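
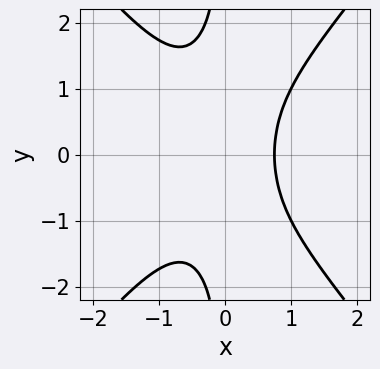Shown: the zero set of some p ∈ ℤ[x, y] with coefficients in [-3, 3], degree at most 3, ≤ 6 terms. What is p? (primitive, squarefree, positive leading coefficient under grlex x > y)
(a) Degree: a generic line meets the curve in up to 3 points, so deg p = 3.
(b) Symmetries: it's symmetric under y → −y, forcing even powers of y.
(c) Reading off the gridlines: no y-intercept at any integer in the box.
(d) Matching integer coefficients to the picture gives p.

3*x^3 - 2*x*y^2 + x - 2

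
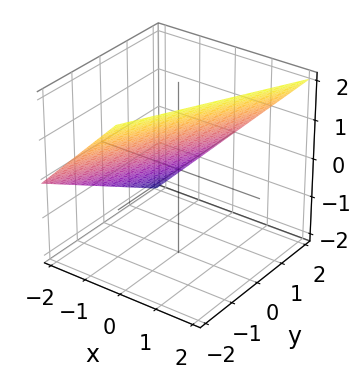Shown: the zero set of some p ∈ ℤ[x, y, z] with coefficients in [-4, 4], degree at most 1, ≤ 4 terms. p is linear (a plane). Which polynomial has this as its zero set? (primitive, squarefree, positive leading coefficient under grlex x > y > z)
First, deg p = 1. Every cross-section is a straight line — this is a plane.
Next, checking where it meets the axes: it meets the y-axis at y = 2 (among the integer gridlines); it meets the x-axis at x = -1 (among the integer gridlines); one z-axis crossing is at z = 1.
Finally, fitting integer coefficients to these (and the overall shape) gives p.

2*x - y - 2*z + 2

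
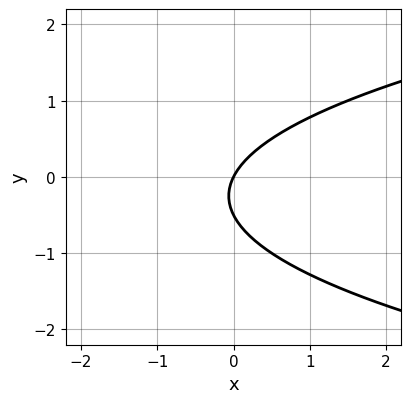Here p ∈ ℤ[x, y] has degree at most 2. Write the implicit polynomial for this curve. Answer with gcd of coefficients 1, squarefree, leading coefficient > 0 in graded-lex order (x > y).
First, degree: no degree-1 curve has this shape, so deg p = 2.
Next, observable constraints: it meets the x-axis at x = 0 (among the integer gridlines); one y-axis crossing is at y = 0.
Finally, matching integer coefficients to the picture gives p.

2*y^2 - 2*x + y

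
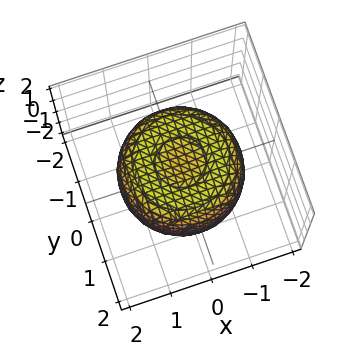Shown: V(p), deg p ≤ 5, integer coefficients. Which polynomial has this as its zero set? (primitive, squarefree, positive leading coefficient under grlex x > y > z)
2*x^4 + 4*x^2*y^2 + 2*y^4 - 3*x^2 - 3*y^2 + 3*z^2 - 2

1. Degree: a generic line meets the surface in up to 4 points, so deg p = 4.
2. Symmetries: every cross-section ⟂ z is a circle, so x, y appear only via x² + y².
3. Checking where it meets the axes: a circular section at z = 1 has radius between 0 and 1.
4. These observations pin down the coefficients.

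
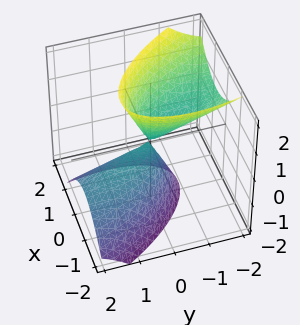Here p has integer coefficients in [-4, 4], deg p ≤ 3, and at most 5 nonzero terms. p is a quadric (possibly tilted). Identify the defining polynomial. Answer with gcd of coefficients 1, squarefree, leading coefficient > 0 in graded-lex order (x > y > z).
(a) The picture has 2 separate pieces.
(b) Degree: no degree-1 surface has this shape, so deg p = 2.
(c) Against the integer gridlines: it meets the y-axis at y = 0 (among the integer gridlines); it crosses the x-axis at the gridline x = 0; it crosses the z-axis at the gridline z = 0.
(d) Together with the visible shape, these determine p as stated.

3*x^2 + 2*x*y + y^2 + 2*y*z - z^2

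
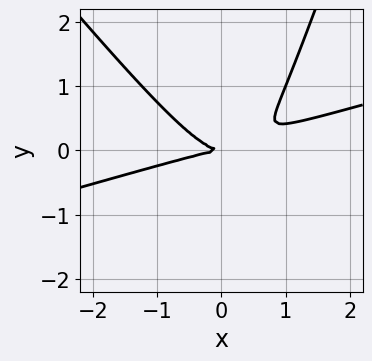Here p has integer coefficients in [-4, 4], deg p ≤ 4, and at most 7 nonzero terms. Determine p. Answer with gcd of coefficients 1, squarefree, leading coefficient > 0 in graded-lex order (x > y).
x^3 - 3*x^2*y - 2*x*y^2 + y^3 + 3*y^2

First, the degree is 3 — a generic line meets the curve in up to 3 points.
Then, from the visible intercepts: it crosses the x-axis at the gridline x = 0; it meets the y-axis at y = 0 (among the integer gridlines).
Finally, matching integer coefficients to the picture gives p.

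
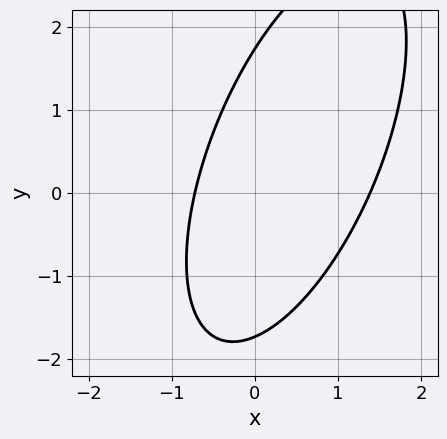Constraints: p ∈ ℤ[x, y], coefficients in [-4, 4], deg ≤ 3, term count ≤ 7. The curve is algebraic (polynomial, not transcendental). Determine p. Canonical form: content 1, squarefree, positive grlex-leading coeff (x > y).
1. The degree is 2 — no degree-1 curve has this shape.
2. The integer polynomial consistent with all of this is the stated p.

3*x^2 - 2*x*y + y^2 - 2*x - 3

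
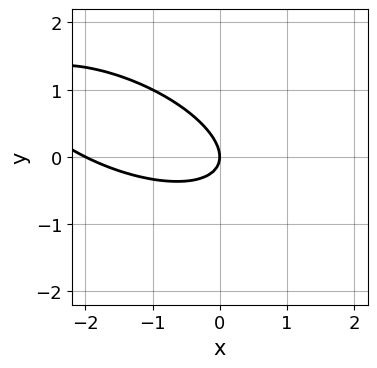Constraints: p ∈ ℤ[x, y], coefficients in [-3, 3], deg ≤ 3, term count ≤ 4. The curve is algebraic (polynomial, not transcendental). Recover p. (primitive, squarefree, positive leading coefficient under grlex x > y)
x^2 + 2*x*y + 3*y^2 + 2*x

(a) deg p = 2. A generic line meets the curve in up to 2 points.
(b) Checking where it meets the axes: it meets the y-axis at y = 0 (among the integer gridlines); the x-axis gridline crossings are at x ∈ {-2, 0}.
(c) The integer polynomial consistent with all of this is the stated p.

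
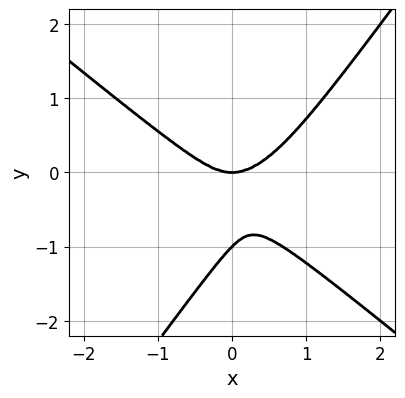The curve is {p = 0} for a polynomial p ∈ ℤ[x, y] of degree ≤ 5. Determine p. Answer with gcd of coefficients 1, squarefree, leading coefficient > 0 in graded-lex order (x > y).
x^4 + x*y^3 - y^4 - x^2*y - y^3

First, deg p = 4. No degree-3 curve has this shape.
Next, reading off the gridlines: it crosses the x-axis at the gridline x = 0; the y-axis gridline crossings are at y ∈ {-1, 0}.
Finally, fitting integer coefficients to these (and the overall shape) gives p.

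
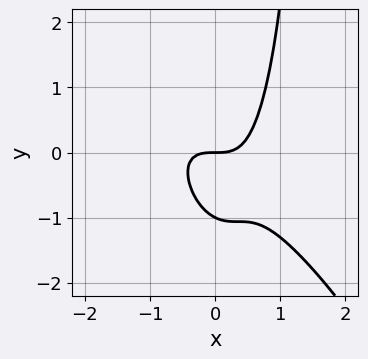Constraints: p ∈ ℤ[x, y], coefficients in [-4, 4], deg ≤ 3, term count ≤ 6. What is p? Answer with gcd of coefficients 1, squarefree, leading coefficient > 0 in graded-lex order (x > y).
First, the degree is 3 — a generic line meets the curve in up to 3 points.
Next, from the visible intercepts: it crosses the x-axis at the gridline x = 0; among the integer gridlines, it crosses the y-axis at y ∈ {-1, 0}.
Finally, solving for integer coefficients yields p as stated.

3*x^3 + 3*x^2*y + x*y^2 - 2*y^2 - 2*y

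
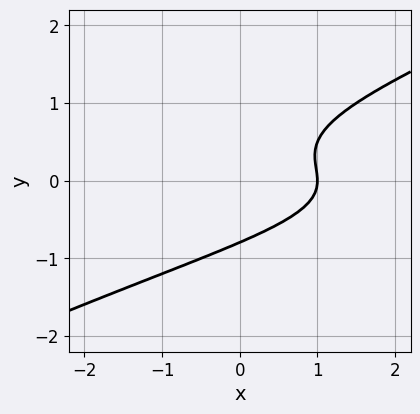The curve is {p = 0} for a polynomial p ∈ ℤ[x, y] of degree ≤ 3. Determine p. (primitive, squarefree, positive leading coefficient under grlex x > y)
x*y^2 - 2*y^3 + x - 1

(a) The degree is 3 — the shape is more complex than any degree-2 curve.
(b) Checking where it meets the axes: one x-axis crossing is at x = 1.
(c) Fitting integer coefficients to these (and the overall shape) gives p.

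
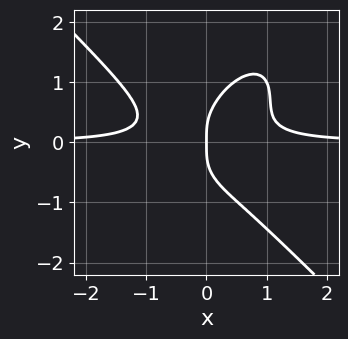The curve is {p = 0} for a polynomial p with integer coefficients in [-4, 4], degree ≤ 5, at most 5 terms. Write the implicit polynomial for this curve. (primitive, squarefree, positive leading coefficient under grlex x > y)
3*x^3*y - x*y^3 + 2*y^4 - 3*x*y^2 - x

(a) Degree: no degree-3 curve has this shape, so deg p = 4.
(b) Against the integer gridlines: one y-axis crossing is at y = 0; one x-axis crossing is at x = 0.
(c) Together with the visible shape, these determine p as stated.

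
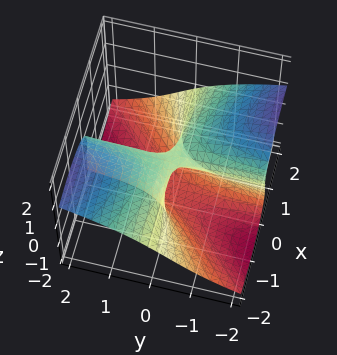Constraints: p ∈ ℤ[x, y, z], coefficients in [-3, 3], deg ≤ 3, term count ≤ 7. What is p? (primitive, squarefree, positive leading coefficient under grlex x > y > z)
First, deg p = 3.
Then, from the visible intercepts: one z-axis crossing is at z = 0; the visible y-axis segment lies entirely on the surface; every point of the x-axis in the box is on the surface.
Finally, fitting integer coefficients to these (and the overall shape) gives p.

2*x^2*z + 2*z^3 + 3*x*y + 2*z^2 - z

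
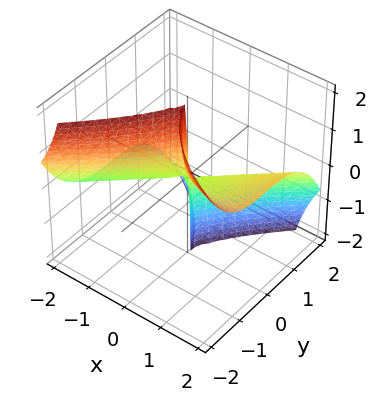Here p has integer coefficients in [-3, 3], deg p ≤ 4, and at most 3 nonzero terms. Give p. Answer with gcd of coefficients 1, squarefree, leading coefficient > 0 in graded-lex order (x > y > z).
x^3 - 3*x^2*z - 2*y^3

The degree is 3 — no degree-2 surface has this shape.
Against the integer gridlines: it crosses the y-axis at the gridline y = 0; it crosses the x-axis at the gridline x = 0; every point of the z-axis in the box is on the surface.
Solving for integer coefficients yields p as stated.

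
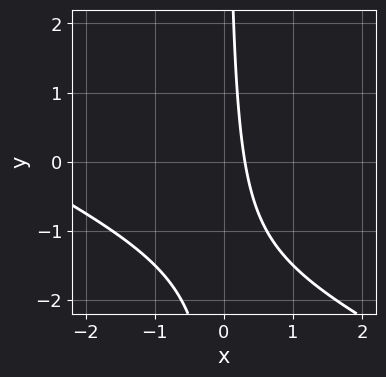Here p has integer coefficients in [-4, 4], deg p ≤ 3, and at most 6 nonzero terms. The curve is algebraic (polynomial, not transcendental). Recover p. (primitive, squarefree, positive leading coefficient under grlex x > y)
x^2 + 2*x*y + 3*x - 1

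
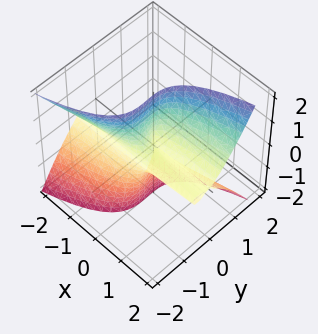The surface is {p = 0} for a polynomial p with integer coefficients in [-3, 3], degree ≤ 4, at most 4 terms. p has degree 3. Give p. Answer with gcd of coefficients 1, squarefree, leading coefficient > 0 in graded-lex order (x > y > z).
First, degree: the shape is more complex than any degree-2 surface, so deg p = 3.
Then, observable constraints: every point of the z-axis in the box is on the surface; the visible x-axis segment lies entirely on the surface.
Finally, putting this together gives p.

2*x*z^2 - 3*y^3 - 2*y^2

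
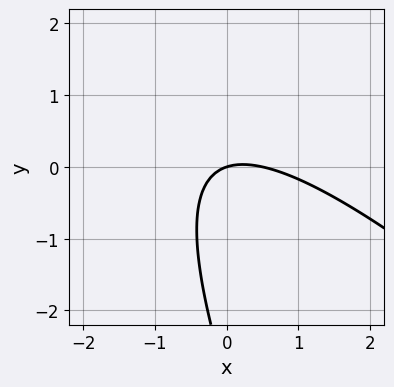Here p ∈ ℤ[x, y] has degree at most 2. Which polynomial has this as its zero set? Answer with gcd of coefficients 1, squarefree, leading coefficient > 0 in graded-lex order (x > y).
2*x^2 + 3*x*y + y^2 - x + 3*y

(a) The degree is 2 — no degree-1 curve has this shape.
(b) Checking where it meets the axes: it meets the y-axis at y = 0 (among the integer gridlines); one x-axis crossing is at x = 0.
(c) These observations pin down the coefficients.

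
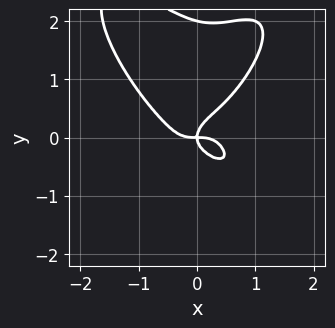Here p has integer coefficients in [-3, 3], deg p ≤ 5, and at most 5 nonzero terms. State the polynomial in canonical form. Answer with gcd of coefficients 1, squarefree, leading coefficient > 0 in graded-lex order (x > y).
1. deg p = 4. The shape is more complex than any degree-3 curve.
2. From the axis intercepts and sections: one x-axis crossing is at x = 0; among the integer gridlines, it crosses the y-axis at y ∈ {0, 2}.
3. Assembling these constraints gives the stated polynomial.

2*x^4 - x^2*y^2 + y^4 - 2*y^3 + x*y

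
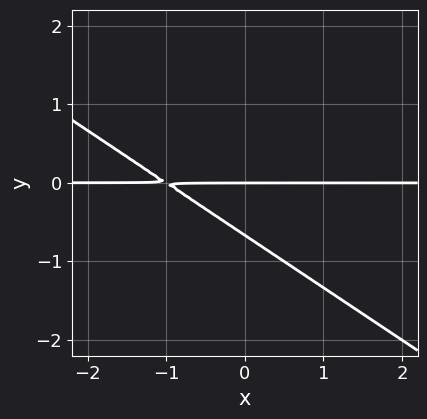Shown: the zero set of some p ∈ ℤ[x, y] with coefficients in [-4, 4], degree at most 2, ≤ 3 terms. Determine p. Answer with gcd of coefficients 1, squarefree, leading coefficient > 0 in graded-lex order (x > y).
(a) Degree: the shape is more complex than any degree-1 curve, so deg p = 2.
(b) Observable constraints: the visible x-axis segment lies entirely on the curve; it crosses the y-axis at the gridline y = 0.
(c) These observations pin down the coefficients.

2*x*y + 3*y^2 + 2*y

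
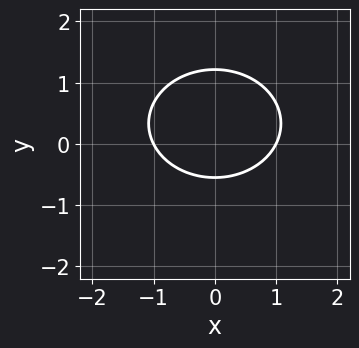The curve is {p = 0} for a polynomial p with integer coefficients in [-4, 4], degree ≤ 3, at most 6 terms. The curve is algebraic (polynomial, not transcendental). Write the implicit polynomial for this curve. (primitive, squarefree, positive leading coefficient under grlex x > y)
1. The degree is 2 — a generic line meets the curve in up to 2 points.
2. Symmetries: the x ↦ −x reflection is a symmetry, so x appears only in even powers.
3. From the axis intercepts and sections: among the integer gridlines, it crosses the x-axis at x ∈ {-1, 1}.
4. Together with the visible shape, these determine p as stated.

2*x^2 + 3*y^2 - 2*y - 2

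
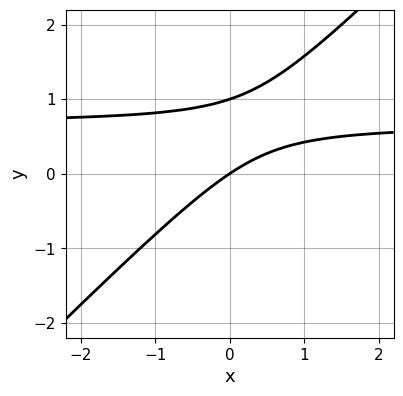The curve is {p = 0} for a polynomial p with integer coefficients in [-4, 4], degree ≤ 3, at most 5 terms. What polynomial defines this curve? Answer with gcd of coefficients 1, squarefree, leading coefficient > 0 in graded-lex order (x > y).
First, deg p = 2.
Then, observable constraints: it crosses the x-axis at the gridline x = 0; among the integer gridlines, it crosses the y-axis at y ∈ {0, 1}.
Finally, fitting integer coefficients to these (and the overall shape) gives p.

3*x*y - 3*y^2 - 2*x + 3*y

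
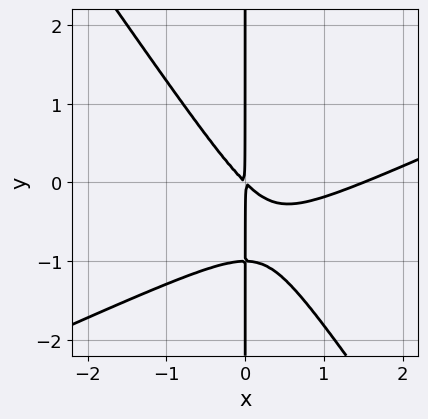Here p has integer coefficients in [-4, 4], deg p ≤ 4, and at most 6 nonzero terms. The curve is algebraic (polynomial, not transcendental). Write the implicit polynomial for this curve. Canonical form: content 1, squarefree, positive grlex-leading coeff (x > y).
First, deg p = 3.
Next, from the visible intercepts: the visible y-axis segment lies entirely on the curve.
Finally, putting this together gives p.

2*x^3 - 3*x^2*y - 3*x*y^2 - 3*x^2 - 3*x*y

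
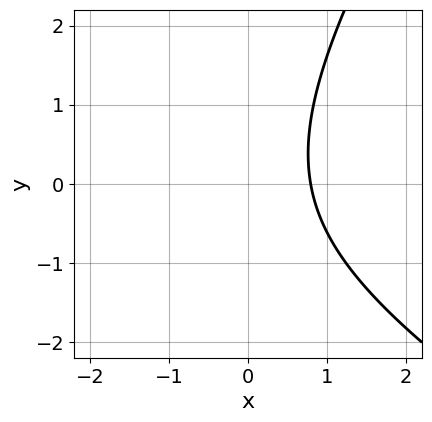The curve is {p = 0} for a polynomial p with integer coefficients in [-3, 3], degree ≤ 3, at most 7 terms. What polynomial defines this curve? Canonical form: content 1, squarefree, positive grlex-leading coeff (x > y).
1. Degree: no degree-1 curve has this shape, so deg p = 2.
2. From the visible intercepts: no y-intercept at any integer in the box.
3. Together with the visible shape, these determine p as stated.

x^2 + x*y - y^2 + 3*x - 3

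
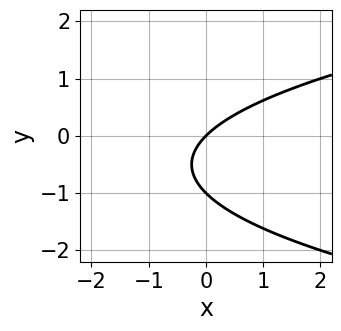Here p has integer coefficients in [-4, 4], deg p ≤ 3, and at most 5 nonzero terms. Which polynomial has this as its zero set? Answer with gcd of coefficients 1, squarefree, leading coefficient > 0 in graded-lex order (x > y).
The degree is 2 — no degree-1 curve has this shape.
Against the integer gridlines: it meets the x-axis at x = 0 (among the integer gridlines); among the integer gridlines, it crosses the y-axis at y ∈ {-1, 0}.
Matching integer coefficients to the picture gives p.

y^2 - x + y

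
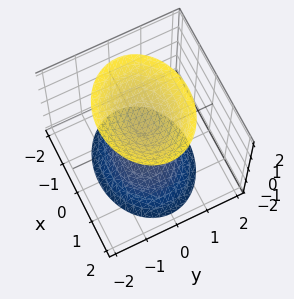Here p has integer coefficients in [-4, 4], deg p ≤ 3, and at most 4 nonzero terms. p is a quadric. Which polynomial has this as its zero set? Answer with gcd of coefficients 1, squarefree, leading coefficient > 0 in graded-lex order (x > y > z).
First, I count 2 distinct pieces.
Next, deg p = 2.
Then, symmetries: it's symmetric under z → −z, forcing even powers of z; it's symmetric under x → −x, forcing even powers of x; the y ↦ −y reflection is a symmetry, so y appears only in even powers.
Then, checking where it meets the axes: the surface avoids every integer x-axis point in the box; the surface avoids every integer y-axis point in the box.
Finally, solving for integer coefficients yields p as stated.

2*x^2 + 3*y^2 - 2*z^2 + 3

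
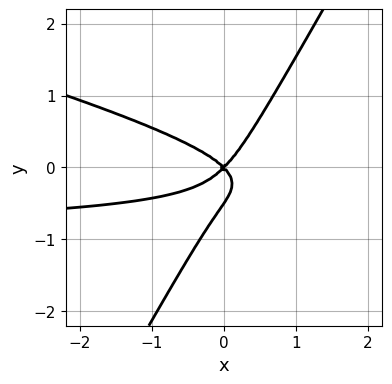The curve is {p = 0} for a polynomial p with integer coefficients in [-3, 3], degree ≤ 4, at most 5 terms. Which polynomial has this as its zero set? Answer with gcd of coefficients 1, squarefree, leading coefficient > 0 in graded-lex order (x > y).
deg p = 3. The shape is more complex than any degree-2 curve.
Reading off the gridlines: one y-axis crossing is at y = 0; it meets the x-axis at x = 0 (among the integer gridlines).
The integer polynomial consistent with all of this is the stated p.

x^2*y + 3*x*y^2 - 2*y^3 + x^2 - y^2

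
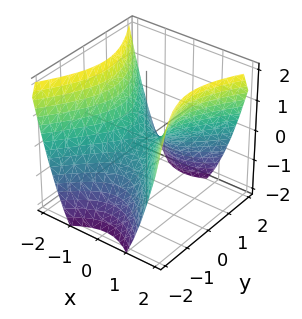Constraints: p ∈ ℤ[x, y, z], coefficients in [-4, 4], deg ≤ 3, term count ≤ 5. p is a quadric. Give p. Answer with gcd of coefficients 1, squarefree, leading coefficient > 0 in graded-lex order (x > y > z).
(a) The degree is 2 — a saddle surface; a quadric.
(b) Symmetries: it's symmetric under x → −x, forcing even powers of x; it's symmetric under y → −y, forcing even powers of y.
(c) Against the integer gridlines: it crosses the z-axis at the gridline z = 0; it meets the x-axis at x = 0 (among the integer gridlines); it crosses the y-axis at the gridline y = 0.
(d) Matching integer coefficients to the picture gives p.

3*x^2 - 2*y^2 - 3*z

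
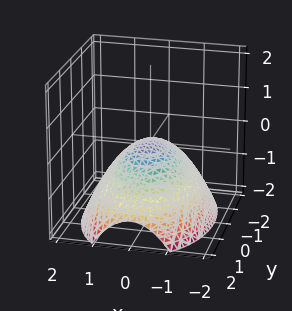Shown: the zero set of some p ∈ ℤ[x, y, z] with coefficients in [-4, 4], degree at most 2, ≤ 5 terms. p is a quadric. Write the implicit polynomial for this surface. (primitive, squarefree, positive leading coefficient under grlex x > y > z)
The degree is 2 — a single bowl opening along one axis; a quadric.
Symmetries: mirror symmetry y ↦ −y ⇒ only even powers of y; it's symmetric under x → −x, forcing even powers of x.
From the visible intercepts: one y-axis crossing is at y = 0; it meets the z-axis at z = 0 (among the integer gridlines); it crosses the x-axis at the gridline x = 0.
The integer polynomial consistent with all of this is the stated p.

2*x^2 + y^2 + 3*z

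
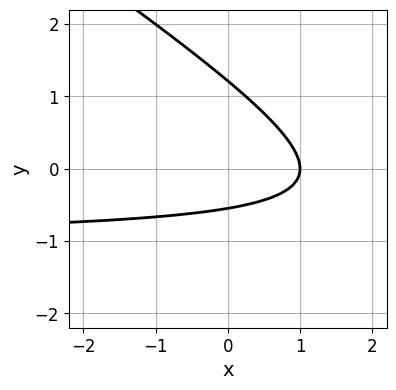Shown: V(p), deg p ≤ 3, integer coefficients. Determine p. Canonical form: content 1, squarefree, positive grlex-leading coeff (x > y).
deg p = 2. A generic line meets the curve in up to 2 points.
Against the integer gridlines: one x-axis crossing is at x = 1.
Assembling these constraints gives the stated polynomial.

2*x*y + 3*y^2 + 2*x - 2*y - 2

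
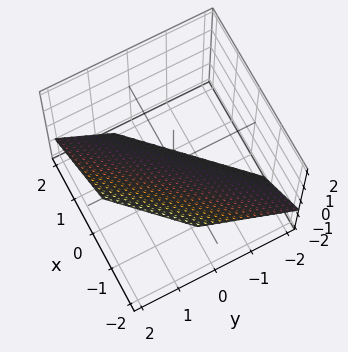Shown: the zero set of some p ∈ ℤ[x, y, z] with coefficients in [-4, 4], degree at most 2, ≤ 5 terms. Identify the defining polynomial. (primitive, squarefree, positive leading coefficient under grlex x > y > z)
3*x - 3*y + 3*z + 2

First, deg p = 1. Every cross-section is a straight line — this is a plane.
Finally, putting this together gives p.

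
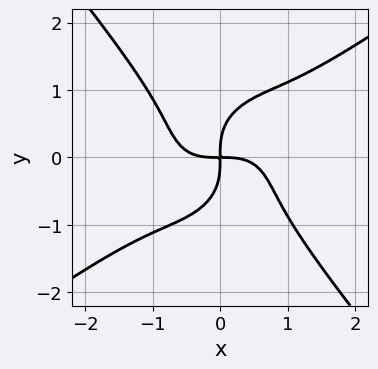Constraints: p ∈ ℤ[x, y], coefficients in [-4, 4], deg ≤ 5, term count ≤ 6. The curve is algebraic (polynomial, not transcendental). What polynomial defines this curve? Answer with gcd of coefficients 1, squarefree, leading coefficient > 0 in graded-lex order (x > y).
2*x^4 - 2*x^3*y - 2*y^4 + 3*x*y

First, deg p = 4.
Next, against the integer gridlines: it meets the y-axis at y = 0 (among the integer gridlines); one x-axis crossing is at x = 0.
Finally, these observations pin down the coefficients.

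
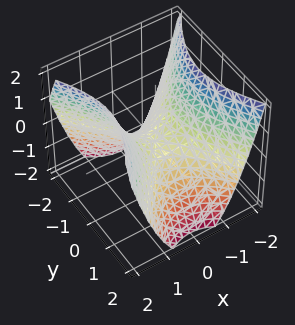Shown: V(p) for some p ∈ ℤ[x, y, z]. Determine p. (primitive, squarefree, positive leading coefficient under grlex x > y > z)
3*x^2 - 2*y^2 - 3*z

1. deg p = 2. A hyperbolic paraboloid; a quadric.
2. Symmetries: it's symmetric under x → −x, forcing even powers of x; it's symmetric under y → −y, forcing even powers of y.
3. Checking where it meets the axes: one y-axis crossing is at y = 0; one z-axis crossing is at z = 0.
4. Together with the visible shape, these determine p as stated.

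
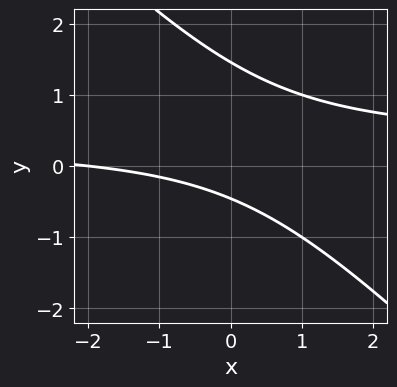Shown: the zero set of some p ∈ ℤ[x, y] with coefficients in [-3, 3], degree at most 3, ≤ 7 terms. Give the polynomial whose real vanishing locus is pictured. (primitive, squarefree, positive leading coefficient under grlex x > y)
3*x*y + 3*y^2 - x - 3*y - 2

First, deg p = 2. A generic line meets the curve in up to 2 points.
Then, from the visible intercepts: it meets the x-axis at x = -2 (among the integer gridlines).
Finally, matching integer coefficients to the picture gives p.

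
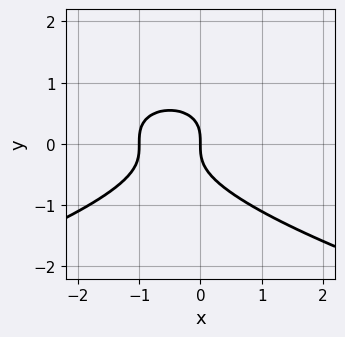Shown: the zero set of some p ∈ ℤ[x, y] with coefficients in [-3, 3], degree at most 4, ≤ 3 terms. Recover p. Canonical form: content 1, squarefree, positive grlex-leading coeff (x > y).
3*y^3 + 2*x^2 + 2*x

First, degree: no degree-2 curve has this shape, so deg p = 3.
Then, observable constraints: it crosses the y-axis at the gridline y = 0; among the integer gridlines, it crosses the x-axis at x ∈ {-1, 0}.
Finally, together with the visible shape, these determine p as stated.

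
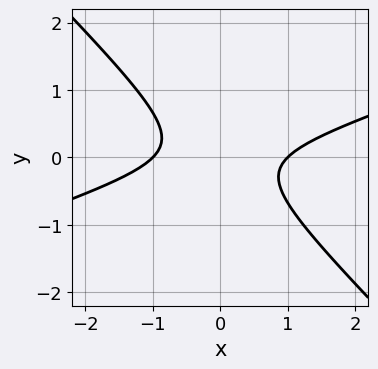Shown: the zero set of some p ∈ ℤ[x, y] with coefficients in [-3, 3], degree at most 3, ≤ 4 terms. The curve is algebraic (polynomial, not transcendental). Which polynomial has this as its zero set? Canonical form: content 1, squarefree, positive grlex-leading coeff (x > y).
x^2 - 2*x*y - 3*y^2 - 1

1. Degree: no degree-1 curve has this shape, so deg p = 2.
2. Reading off the gridlines: among the integer gridlines, it crosses the x-axis at x ∈ {-1, 1}; it misses every integer gridline on the y-axis.
3. These observations pin down the coefficients.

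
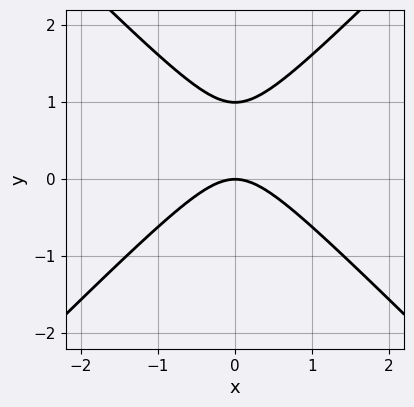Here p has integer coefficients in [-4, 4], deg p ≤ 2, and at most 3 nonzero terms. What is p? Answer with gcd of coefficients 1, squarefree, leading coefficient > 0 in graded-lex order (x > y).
The degree is 2 — a generic line meets the curve in up to 2 points.
Symmetries: the x ↦ −x reflection is a symmetry, so x appears only in even powers.
Observable constraints: the y-axis gridline crossings are at y ∈ {0, 1}; it crosses the x-axis at the gridline x = 0.
Together with the visible shape, these determine p as stated.

x^2 - y^2 + y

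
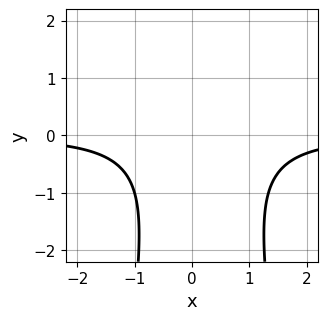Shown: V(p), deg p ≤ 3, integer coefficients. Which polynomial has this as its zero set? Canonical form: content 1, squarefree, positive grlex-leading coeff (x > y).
3*x^2*y - x*y + y^2 + 3

(a) The degree is 3 — a generic line meets the curve in up to 3 points.
(b) Against the integer gridlines: the curve avoids every integer y-axis point in the box; no x-intercept at any integer in the box.
(c) Fitting integer coefficients to these (and the overall shape) gives p.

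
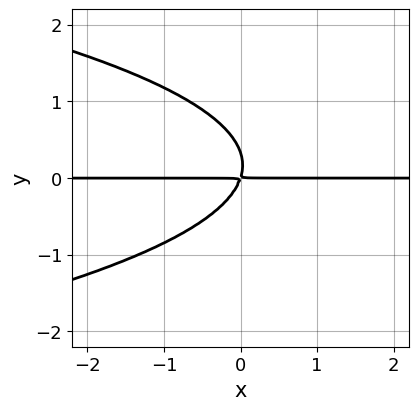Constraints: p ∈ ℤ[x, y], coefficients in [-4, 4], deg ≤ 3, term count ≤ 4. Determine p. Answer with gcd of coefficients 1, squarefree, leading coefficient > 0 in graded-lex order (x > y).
3*y^3 + 3*x*y - y^2

(a) deg p = 3. No degree-2 curve has this shape.
(b) Against the integer gridlines: the visible x-axis segment lies entirely on the curve.
(c) Assembling these constraints gives the stated polynomial.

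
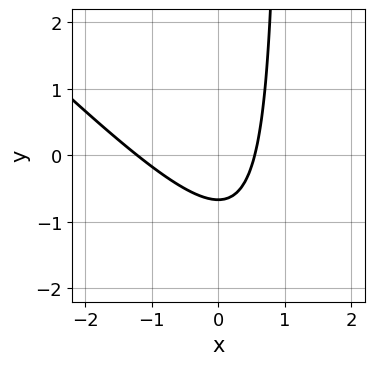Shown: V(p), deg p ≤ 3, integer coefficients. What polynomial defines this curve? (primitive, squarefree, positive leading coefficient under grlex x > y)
3*x^2 + 3*x*y + 2*x - 3*y - 2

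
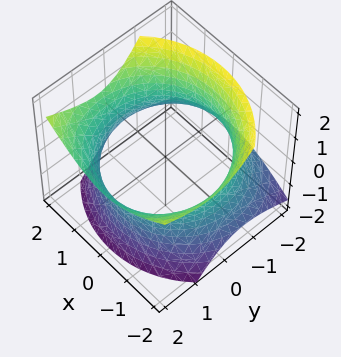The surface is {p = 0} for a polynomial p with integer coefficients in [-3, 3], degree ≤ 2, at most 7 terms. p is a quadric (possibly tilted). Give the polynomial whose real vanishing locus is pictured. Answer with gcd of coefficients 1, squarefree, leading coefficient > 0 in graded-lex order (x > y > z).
x^2 + y^2 - y*z - z^2 - 3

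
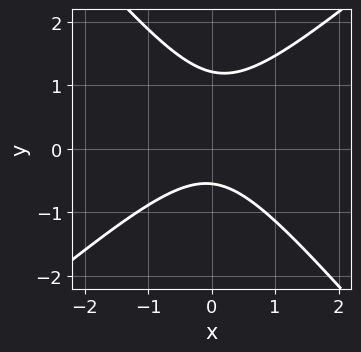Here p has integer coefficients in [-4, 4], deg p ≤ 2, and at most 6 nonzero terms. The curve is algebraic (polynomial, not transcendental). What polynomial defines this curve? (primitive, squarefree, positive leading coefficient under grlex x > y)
1. Degree: a generic line meets the curve in up to 2 points, so deg p = 2.
2. Reading off the gridlines: it misses every integer gridline on the x-axis.
3. The integer polynomial consistent with all of this is the stated p.

3*x^2 - x*y - 3*y^2 + 2*y + 2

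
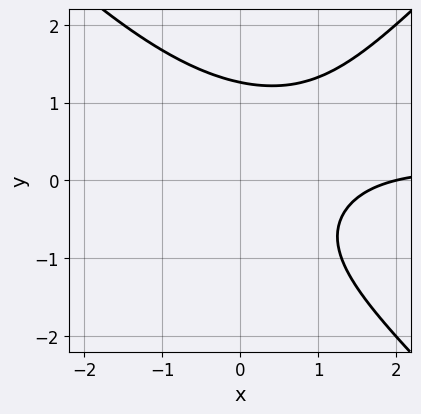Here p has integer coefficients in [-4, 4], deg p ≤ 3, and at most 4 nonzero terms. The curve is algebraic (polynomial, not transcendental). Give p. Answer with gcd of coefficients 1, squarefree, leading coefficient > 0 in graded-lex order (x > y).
1. Degree: a generic line meets the curve in up to 3 points, so deg p = 3.
2. Observable constraints: it meets the x-axis at x = 2 (among the integer gridlines).
3. The integer polynomial consistent with all of this is the stated p.

x^2*y - y^3 - x + 2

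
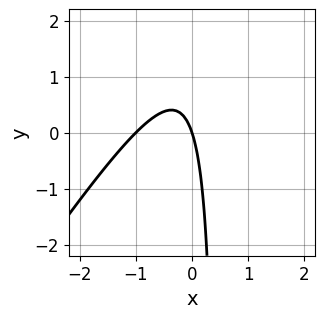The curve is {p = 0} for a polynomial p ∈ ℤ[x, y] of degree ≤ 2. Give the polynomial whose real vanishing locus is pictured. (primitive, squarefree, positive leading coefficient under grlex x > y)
3*x^2 - 2*x*y + 3*x + y

1. The degree is 2 — the shape is more complex than any degree-1 curve.
2. Checking where it meets the axes: the x-axis gridline crossings are at x ∈ {-1, 0}; one y-axis crossing is at y = 0.
3. Assembling these constraints gives the stated polynomial.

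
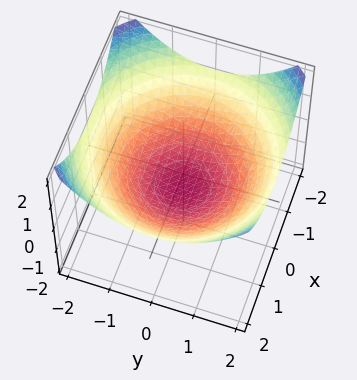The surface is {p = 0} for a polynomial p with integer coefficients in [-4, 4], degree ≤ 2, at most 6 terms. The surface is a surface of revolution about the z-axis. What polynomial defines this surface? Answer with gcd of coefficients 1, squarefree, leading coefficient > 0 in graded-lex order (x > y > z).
x^2 + y^2 - 3*z - 2

Degree: the shape is more complex than any degree-1 surface, so deg p = 2.
Symmetries: the surface is invariant under rotation about z: p = q(x² + y², z).
Against the integer gridlines: a circular section at z = 0 has radius between 1 and 2.
Assembling these constraints gives the stated polynomial.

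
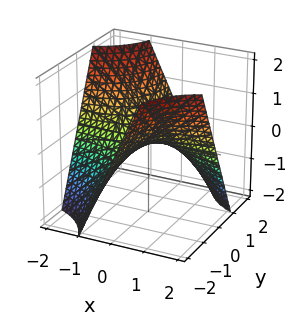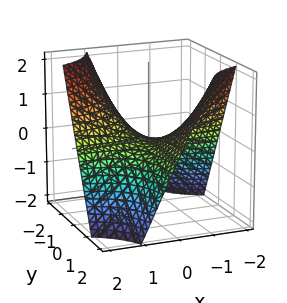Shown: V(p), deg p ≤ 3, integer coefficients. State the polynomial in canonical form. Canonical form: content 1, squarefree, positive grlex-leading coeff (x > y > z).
The degree is 2 — a hyperbolic paraboloid; a quadric.
Observable constraints: it crosses the z-axis at the gridline z = 0; the visible x-axis segment lies entirely on the surface; every point of the y-axis in the box is on the surface.
The integer polynomial consistent with all of this is the stated p.

x*y + z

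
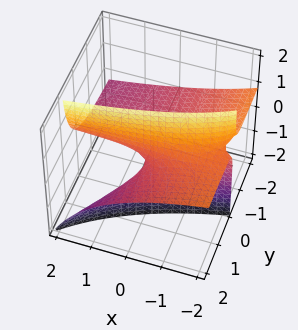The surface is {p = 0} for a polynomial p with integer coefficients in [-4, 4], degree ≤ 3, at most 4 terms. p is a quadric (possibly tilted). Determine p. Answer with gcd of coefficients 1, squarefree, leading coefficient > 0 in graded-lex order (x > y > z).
x*y - x*z + 3*y*z - 2*z

(a) Degree: no degree-1 surface has this shape, so deg p = 2.
(b) Observable constraints: every point of the x-axis in the box is on the surface; it crosses the z-axis at the gridline z = 0; every point of the y-axis in the box is on the surface.
(c) The integer polynomial consistent with all of this is the stated p.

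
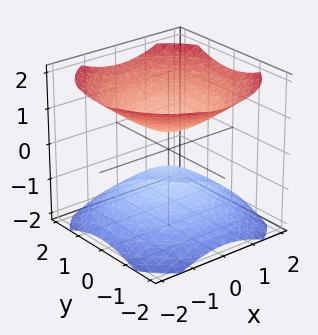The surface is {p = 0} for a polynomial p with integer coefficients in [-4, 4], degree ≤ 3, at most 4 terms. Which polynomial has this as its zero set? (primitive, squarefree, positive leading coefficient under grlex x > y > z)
(a) I count 2 distinct pieces. They look like related sheets of one shape, so recover p as a whole.
(b) deg p = 2. The shape is more complex than any degree-1 surface.
(c) Symmetries: rotational symmetry about the z-axis ⇒ p depends on x, y only through x² + y².
(d) Reading off the gridlines: no y-intercept at any integer in the box; a circular section at z = -1 has radius exactly 1.
(e) Solving for integer coefficients yields p as stated.

2*x^2 + 2*y^2 - 3*z^2 + 1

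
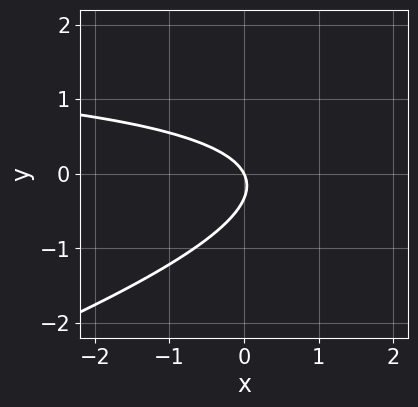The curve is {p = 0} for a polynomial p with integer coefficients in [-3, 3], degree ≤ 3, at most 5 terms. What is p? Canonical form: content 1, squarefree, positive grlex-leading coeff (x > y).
x*y - 3*y^2 - 2*x - y

First, degree: no degree-1 curve has this shape, so deg p = 2.
Then, against the integer gridlines: one y-axis crossing is at y = 0; it meets the x-axis at x = 0 (among the integer gridlines).
Finally, solving for integer coefficients yields p as stated.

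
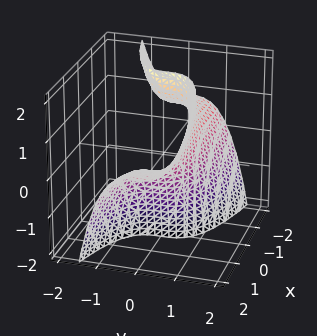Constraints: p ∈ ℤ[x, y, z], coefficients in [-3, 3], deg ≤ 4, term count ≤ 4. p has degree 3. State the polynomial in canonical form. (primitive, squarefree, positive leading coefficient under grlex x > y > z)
3*y^3 - 2*x*z + x - 1

(a) The degree is 3 — no degree-2 surface has this shape.
(b) Reading off the gridlines: it meets the x-axis at x = 1 (among the integer gridlines); it misses every integer gridline on the z-axis.
(c) These observations pin down the coefficients.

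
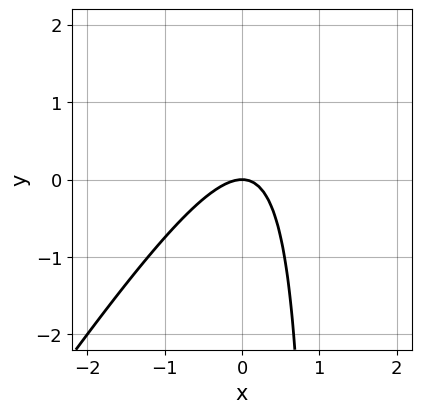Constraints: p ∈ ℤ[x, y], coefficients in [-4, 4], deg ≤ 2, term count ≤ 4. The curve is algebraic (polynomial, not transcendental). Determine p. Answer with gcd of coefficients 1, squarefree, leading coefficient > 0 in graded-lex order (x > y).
3*x^2 - 2*x*y + 2*y

First, deg p = 2.
Next, from the visible intercepts: it crosses the y-axis at the gridline y = 0; one x-axis crossing is at x = 0.
Finally, putting this together gives p.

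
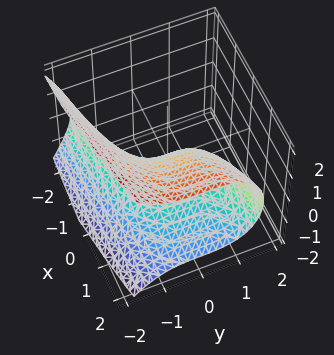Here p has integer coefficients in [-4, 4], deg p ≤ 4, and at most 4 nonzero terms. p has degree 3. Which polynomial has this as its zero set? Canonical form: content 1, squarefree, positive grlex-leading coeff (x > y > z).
(a) Degree: a generic line meets the surface in up to 3 points, so deg p = 3.
(b) From the axis intercepts and sections: it meets the z-axis at z = 0 (among the integer gridlines); it crosses the x-axis at the gridline x = 0; one y-axis crossing is at y = 0.
(c) These observations pin down the coefficients.

y^3 + 2*z^2 - 2*x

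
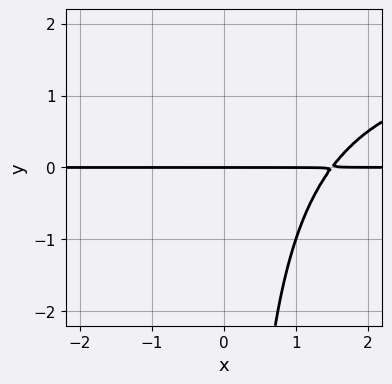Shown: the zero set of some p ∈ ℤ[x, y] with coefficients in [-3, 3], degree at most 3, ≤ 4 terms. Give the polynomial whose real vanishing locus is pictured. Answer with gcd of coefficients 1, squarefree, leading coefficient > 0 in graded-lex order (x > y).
x*y^2 - 2*x*y + 3*y

(a) deg p = 3.
(b) From the axis intercepts and sections: it meets the y-axis at y = 0 (among the integer gridlines); every point of the x-axis in the box is on the curve.
(c) Matching integer coefficients to the picture gives p.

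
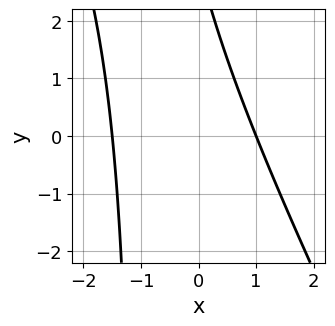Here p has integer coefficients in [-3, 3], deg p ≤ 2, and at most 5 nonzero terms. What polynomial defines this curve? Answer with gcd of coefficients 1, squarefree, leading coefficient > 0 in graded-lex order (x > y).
2*x^2 + x*y + x + y - 3

First, degree: no degree-1 curve has this shape, so deg p = 2.
Then, against the integer gridlines: no y-intercept at any integer in the box; it crosses the x-axis at the gridline x = 1.
Finally, matching integer coefficients to the picture gives p.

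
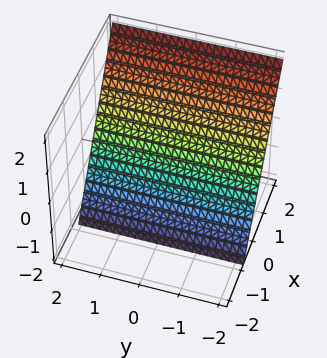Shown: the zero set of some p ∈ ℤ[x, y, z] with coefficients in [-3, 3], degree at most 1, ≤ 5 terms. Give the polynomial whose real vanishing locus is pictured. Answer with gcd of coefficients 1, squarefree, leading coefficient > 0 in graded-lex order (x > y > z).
3*x - 2*z - 2

First, deg p = 1. The surface is flat (a plane).
Next, from the axis intercepts and sections: one z-axis crossing is at z = -1; it misses every integer gridline on the y-axis.
Finally, matching integer coefficients to the picture gives p.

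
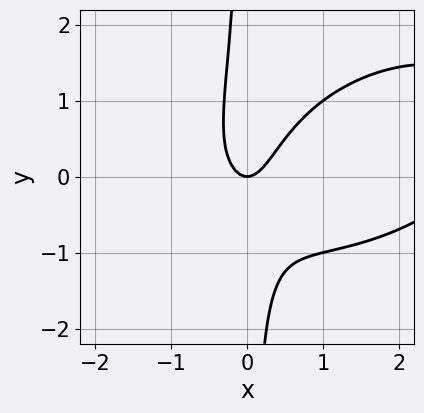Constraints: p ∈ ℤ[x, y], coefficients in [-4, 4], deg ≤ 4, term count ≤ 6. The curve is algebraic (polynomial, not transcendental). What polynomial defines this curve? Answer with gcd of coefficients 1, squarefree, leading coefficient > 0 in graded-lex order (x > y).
x^3 - x^2*y + 2*x*y^2 - 3*x^2 + y

First, degree: no degree-2 curve has this shape, so deg p = 3.
Next, observable constraints: it meets the y-axis at y = 0 (among the integer gridlines); it meets the x-axis at x = 0 (among the integer gridlines).
Finally, solving for integer coefficients yields p as stated.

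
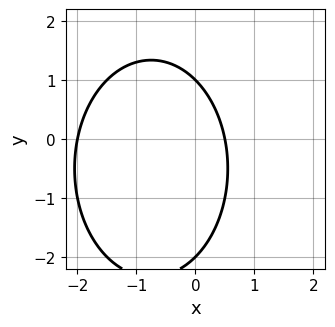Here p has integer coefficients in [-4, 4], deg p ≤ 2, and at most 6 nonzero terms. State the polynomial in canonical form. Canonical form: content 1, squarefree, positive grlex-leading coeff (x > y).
2*x^2 + y^2 + 3*x + y - 2

(a) The degree is 2 — a generic line meets the curve in up to 2 points.
(b) From the axis intercepts and sections: it crosses the x-axis at the gridline x = -2; among the integer gridlines, it crosses the y-axis at y ∈ {-2, 1}.
(c) Solving for integer coefficients yields p as stated.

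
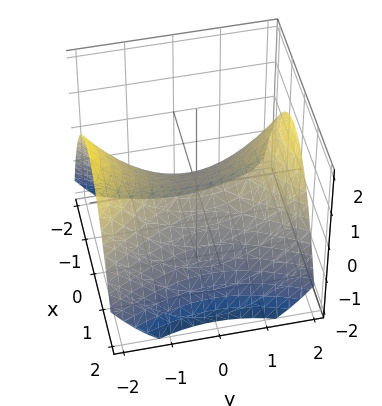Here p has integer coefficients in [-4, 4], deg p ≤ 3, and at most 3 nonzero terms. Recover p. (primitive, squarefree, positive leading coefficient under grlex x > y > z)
(a) The degree is 2 — a hyperbolic paraboloid; a quadric.
(b) Symmetries: the x ↦ −x reflection is a symmetry, so x appears only in even powers; the y ↦ −y reflection is a symmetry, so y appears only in even powers.
(c) Checking where it meets the axes: it meets the z-axis at z = 0 (among the integer gridlines); one x-axis crossing is at x = 0; one y-axis crossing is at y = 0.
(d) Putting this together gives p.

2*x^2 - y^2 + 3*z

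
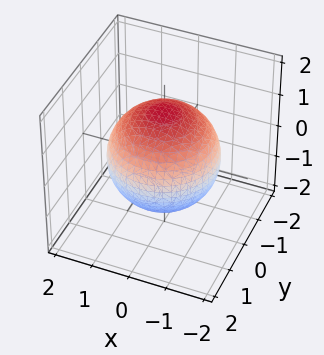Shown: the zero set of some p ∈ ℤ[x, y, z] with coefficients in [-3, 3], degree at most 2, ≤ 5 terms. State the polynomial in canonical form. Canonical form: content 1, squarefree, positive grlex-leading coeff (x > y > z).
1. Degree: bounded and convex; a quadric, so deg p = 2.
2. Symmetries: mirror symmetry z ↦ −z ⇒ only even powers of z; the surface is invariant under rotation about z: p = q(x² + y², z).
3. From the axis intercepts and sections: a circular section at z = 0 has radius between 1 and 2.
4. Together with the visible shape, these determine p as stated.

x^2 + y^2 + z^2 - 2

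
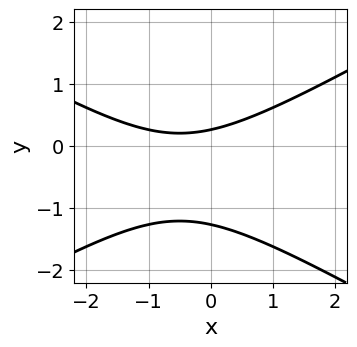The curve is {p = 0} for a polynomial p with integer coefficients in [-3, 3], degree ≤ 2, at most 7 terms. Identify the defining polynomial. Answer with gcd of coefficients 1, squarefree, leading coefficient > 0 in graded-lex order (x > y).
x^2 - 3*y^2 + x - 3*y + 1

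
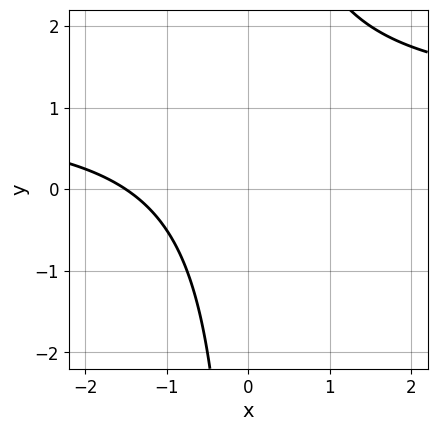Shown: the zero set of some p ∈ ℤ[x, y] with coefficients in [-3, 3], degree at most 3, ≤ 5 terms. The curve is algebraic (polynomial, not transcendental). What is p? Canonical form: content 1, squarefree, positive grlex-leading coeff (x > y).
2*x*y - 2*x - 3

1. Degree: a generic line meets the curve in up to 2 points, so deg p = 2.
2. Reading off the gridlines: it misses every integer gridline on the y-axis.
3. The integer polynomial consistent with all of this is the stated p.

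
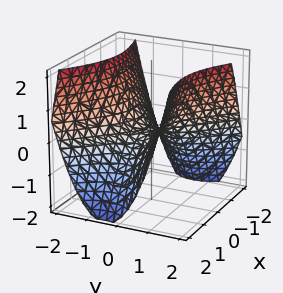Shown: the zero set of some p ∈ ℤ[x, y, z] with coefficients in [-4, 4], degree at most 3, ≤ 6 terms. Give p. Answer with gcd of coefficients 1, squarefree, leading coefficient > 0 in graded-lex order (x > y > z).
(a) Degree: no degree-1 surface has this shape, so deg p = 2.
(b) Checking where it meets the axes: it crosses the x-axis at the gridline x = 0; one y-axis crossing is at y = 0.
(c) Together with the visible shape, these determine p as stated.

x^2 - x*y - 2*y^2 + 2*z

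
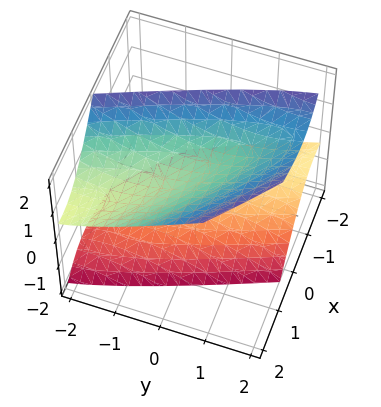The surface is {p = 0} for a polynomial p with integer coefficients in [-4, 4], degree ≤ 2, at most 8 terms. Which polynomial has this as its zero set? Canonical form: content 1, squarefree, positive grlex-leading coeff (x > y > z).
2*x^2 + 3*x*y - 2*x*z + y^2 - 2*z^2 + 2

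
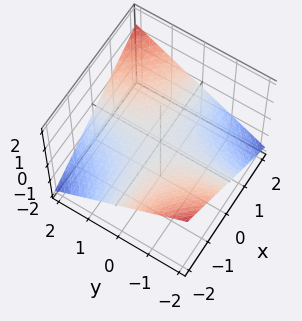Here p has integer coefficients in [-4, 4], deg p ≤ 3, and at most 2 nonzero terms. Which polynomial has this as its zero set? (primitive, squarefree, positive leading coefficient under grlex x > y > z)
(a) The degree is 2 — a saddle surface; a quadric.
(b) Observable constraints: one z-axis crossing is at z = 0; every point of the y-axis in the box is on the surface.
(c) These observations pin down the coefficients. Check: (-1, 0, 0) on the x-axis lies on the surface, and p(-1, 0, 0) = 0. ✓

x*y - 3*z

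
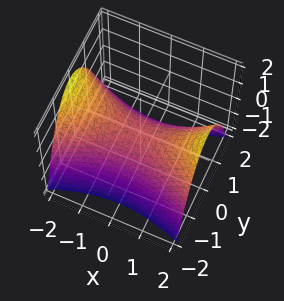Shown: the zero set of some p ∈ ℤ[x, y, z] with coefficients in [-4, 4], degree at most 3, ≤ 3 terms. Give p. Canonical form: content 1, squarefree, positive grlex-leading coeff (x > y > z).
1. deg p = 2. A saddle surface; a quadric.
2. Symmetries: mirror symmetry y ↦ −y ⇒ only even powers of y; the x ↦ −x reflection is a symmetry, so x appears only in even powers.
3. Checking where it meets the axes: it crosses the y-axis at the gridline y = 0; it meets the x-axis at x = 0 (among the integer gridlines); one z-axis crossing is at z = 0.
4. Fitting integer coefficients to these (and the overall shape) gives p.

x^2 - 3*y^2 - 3*z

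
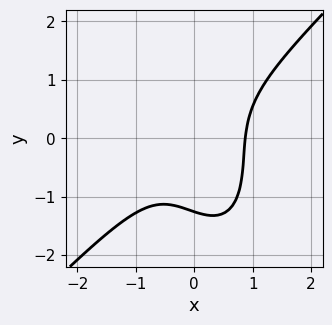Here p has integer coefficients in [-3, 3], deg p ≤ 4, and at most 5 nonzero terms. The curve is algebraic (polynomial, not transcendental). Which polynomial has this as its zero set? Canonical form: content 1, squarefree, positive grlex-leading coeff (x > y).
3*x^3 - x^2*y - x*y^2 - y^3 - 2

The degree is 3 — a generic line meets the curve in up to 3 points.
Solving for integer coefficients yields p as stated.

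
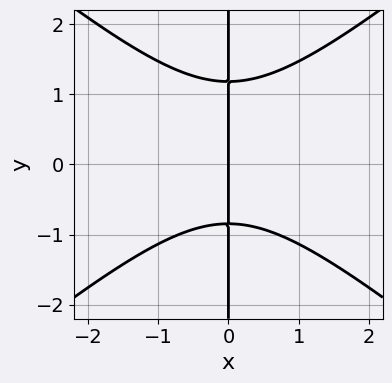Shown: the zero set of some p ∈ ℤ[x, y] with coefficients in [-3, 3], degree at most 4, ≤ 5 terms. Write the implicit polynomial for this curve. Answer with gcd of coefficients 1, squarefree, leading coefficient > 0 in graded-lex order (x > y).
2*x^3 - 3*x*y^2 + x*y + 3*x

First, the degree is 3 — a generic line meets the curve in up to 3 points.
Then, checking where it meets the axes: the visible y-axis segment lies entirely on the curve; it crosses the x-axis at the gridline x = 0.
Finally, putting this together gives p.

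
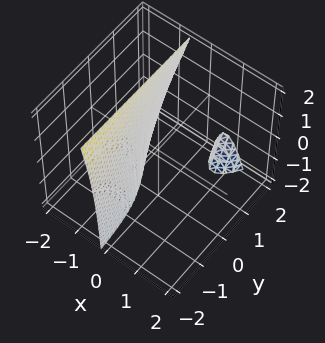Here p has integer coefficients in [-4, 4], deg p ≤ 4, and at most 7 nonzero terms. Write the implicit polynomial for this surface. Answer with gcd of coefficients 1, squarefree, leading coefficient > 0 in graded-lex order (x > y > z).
3*x^3 + x*y*z - 2*x*y + 2*x + 2

I count 2 distinct pieces. Treating them together as one polynomial.
The degree is 3 — the shape is more complex than any degree-2 surface.
From the visible intercepts: the surface avoids every integer y-axis point in the box; the surface avoids every integer z-axis point in the box.
Matching integer coefficients to the picture gives p.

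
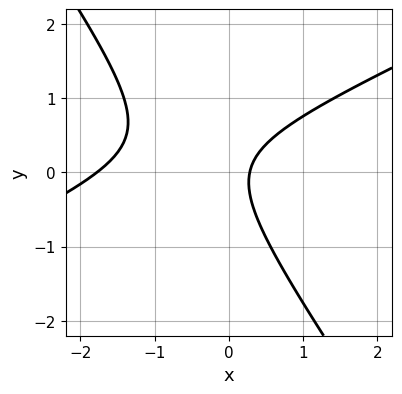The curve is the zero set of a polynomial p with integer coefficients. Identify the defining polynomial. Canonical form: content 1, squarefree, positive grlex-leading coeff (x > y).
deg p = 2. The shape is more complex than any degree-1 curve.
From the visible intercepts: the curve avoids every integer y-axis point in the box.
Putting this together gives p.

2*x^2 - 3*x*y - 3*y^2 + 3*x - 1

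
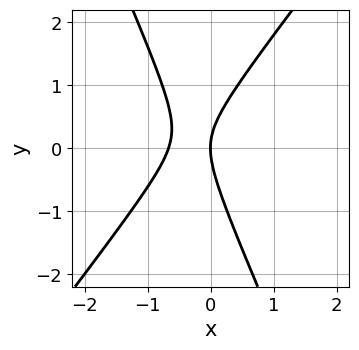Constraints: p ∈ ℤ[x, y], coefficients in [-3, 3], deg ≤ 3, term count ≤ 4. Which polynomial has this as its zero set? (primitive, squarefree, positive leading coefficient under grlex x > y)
First, degree: the shape is more complex than any degree-1 curve, so deg p = 2.
Next, from the visible intercepts: it meets the y-axis at y = 0 (among the integer gridlines); it meets the x-axis at x = 0 (among the integer gridlines).
Finally, solving for integer coefficients yields p as stated.

3*x^2 - x*y - y^2 + 2*x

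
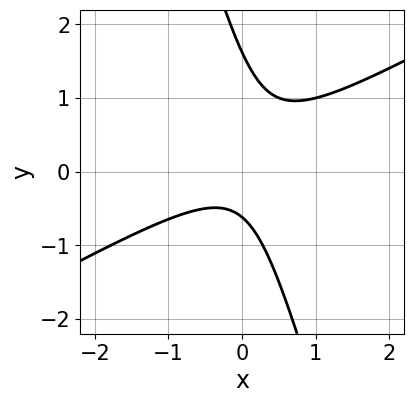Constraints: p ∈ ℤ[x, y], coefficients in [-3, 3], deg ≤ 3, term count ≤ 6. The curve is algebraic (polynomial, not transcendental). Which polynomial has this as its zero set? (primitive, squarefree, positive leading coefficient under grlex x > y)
2*x^2 - 3*x*y - y^2 + y + 1

1. deg p = 2.
2. From the visible intercepts: the curve avoids every integer x-axis point in the box.
3. Fitting integer coefficients to these (and the overall shape) gives p.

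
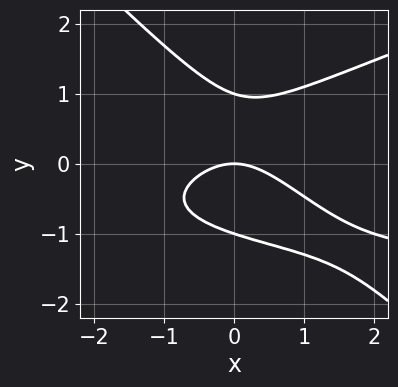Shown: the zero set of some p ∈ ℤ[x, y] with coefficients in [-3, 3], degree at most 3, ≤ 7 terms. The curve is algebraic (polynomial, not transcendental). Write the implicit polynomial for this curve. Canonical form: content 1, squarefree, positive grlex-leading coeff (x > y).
(a) Degree: the shape is more complex than any degree-2 curve, so deg p = 3.
(b) Reading off the gridlines: among the integer gridlines, it crosses the y-axis at y ∈ {-1, 0, 1}; one x-axis crossing is at x = 0.
(c) Together with the visible shape, these determine p as stated.

x^2*y - 2*x*y^2 - 3*y^3 + 2*x^2 + 3*y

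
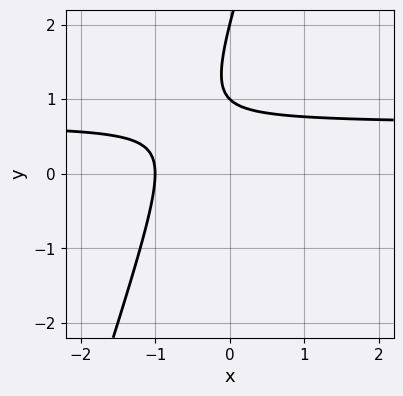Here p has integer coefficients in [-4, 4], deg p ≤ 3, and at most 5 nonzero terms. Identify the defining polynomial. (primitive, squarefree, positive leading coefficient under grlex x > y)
(a) Degree: the shape is more complex than any degree-1 curve, so deg p = 2.
(b) Against the integer gridlines: one x-axis crossing is at x = -1; the y-axis gridline crossings are at y ∈ {1, 2}.
(c) Solving for integer coefficients yields p as stated.

3*x*y - y^2 - 2*x + 3*y - 2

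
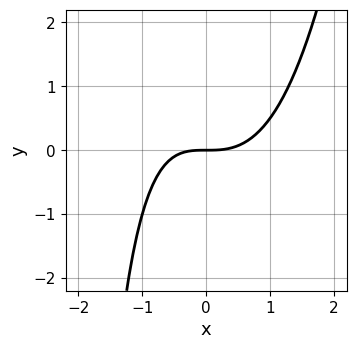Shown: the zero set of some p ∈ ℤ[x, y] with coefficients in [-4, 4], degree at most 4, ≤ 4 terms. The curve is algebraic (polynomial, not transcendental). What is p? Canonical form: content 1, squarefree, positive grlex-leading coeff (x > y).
2*x^3 - x*y - 3*y

Degree: the shape is more complex than any degree-2 curve, so deg p = 3.
From the visible intercepts: one y-axis crossing is at y = 0; it crosses the x-axis at the gridline x = 0.
Fitting integer coefficients to these (and the overall shape) gives p.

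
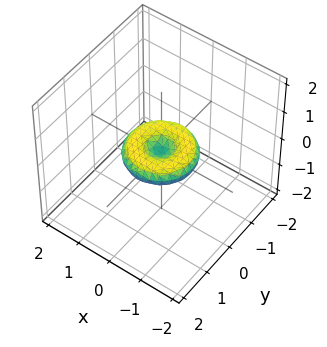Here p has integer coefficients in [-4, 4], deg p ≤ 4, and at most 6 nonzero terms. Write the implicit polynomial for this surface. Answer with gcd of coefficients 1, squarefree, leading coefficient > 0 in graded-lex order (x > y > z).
First, the degree is 4 — a generic line meets the surface in up to 4 points.
Then, symmetries: rotational symmetry about the z-axis ⇒ p depends on x, y only through x² + y².
Then, observable constraints: a circular section at z = 0 has radius exactly 1; it crosses the z-axis at the gridline z = 0; among the integer gridlines, it crosses the x-axis at x ∈ {-1, 0, 1}.
Finally, the integer polynomial consistent with all of this is the stated p.

x^4 + 2*x^2*y^2 + y^4 - x^2 - y^2 + 3*z^2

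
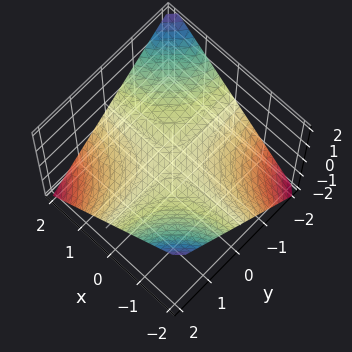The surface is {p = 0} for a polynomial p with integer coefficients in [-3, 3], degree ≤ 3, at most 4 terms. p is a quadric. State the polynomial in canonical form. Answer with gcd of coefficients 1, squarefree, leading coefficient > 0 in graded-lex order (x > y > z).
(a) Degree: a hyperbolic paraboloid; a quadric, so deg p = 2.
(b) Reading off the gridlines: the visible y-axis segment lies entirely on the surface; the visible x-axis segment lies entirely on the surface; it crosses the z-axis at the gridline z = 0.
(c) Together with the visible shape, these determine p as stated.

x*y + 2*z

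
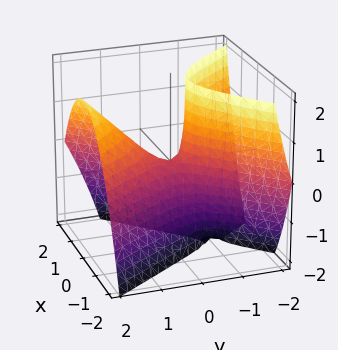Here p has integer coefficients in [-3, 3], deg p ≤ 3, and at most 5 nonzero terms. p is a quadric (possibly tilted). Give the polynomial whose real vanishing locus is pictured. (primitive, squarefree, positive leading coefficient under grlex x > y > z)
3*x^2 - x*y - 2*y^2 + 2*y*z + z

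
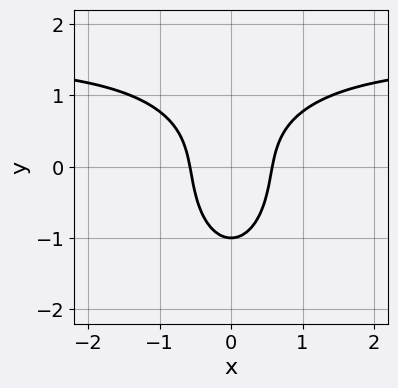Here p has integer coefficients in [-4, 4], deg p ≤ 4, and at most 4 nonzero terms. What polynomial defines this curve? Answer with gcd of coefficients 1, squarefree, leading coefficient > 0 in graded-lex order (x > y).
1. deg p = 3. A generic line meets the curve in up to 3 points.
2. Symmetries: the x ↦ −x reflection is a symmetry, so x appears only in even powers.
3. From the axis intercepts and sections: it meets the y-axis at y = -1 (among the integer gridlines).
4. Assembling these constraints gives the stated polynomial.

2*x^2*y + y^3 - 3*x^2 + 1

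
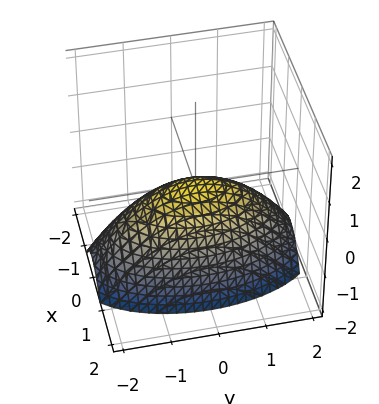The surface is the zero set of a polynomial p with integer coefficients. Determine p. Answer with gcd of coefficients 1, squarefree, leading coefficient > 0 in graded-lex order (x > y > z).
First, the degree is 2 — a single bowl opening along one axis; a quadric.
Next, symmetries: it's symmetric under x → −x, forcing even powers of x; the y ↦ −y reflection is a symmetry, so y appears only in even powers.
Then, checking where it meets the axes: it meets the y-axis at y = 0 (among the integer gridlines); it meets the z-axis at z = 0 (among the integer gridlines).
Finally, these observations pin down the coefficients.

3*x^2 + y^2 + 3*z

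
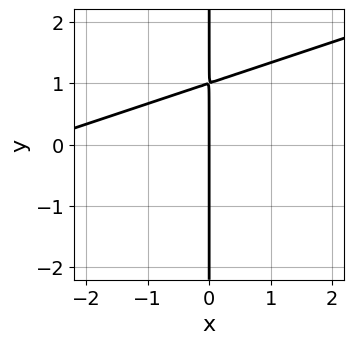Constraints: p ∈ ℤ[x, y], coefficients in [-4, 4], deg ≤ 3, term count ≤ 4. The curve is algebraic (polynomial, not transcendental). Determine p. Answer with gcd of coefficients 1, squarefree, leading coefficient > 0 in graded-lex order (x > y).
x^2 - 3*x*y + 3*x

First, the degree is 2 — the shape is more complex than any degree-1 curve.
Then, observable constraints: every point of the y-axis in the box is on the curve; it meets the x-axis at x = 0 (among the integer gridlines).
Finally, fitting integer coefficients to these (and the overall shape) gives p.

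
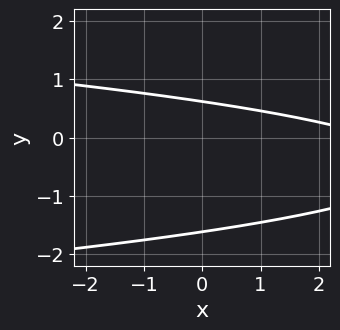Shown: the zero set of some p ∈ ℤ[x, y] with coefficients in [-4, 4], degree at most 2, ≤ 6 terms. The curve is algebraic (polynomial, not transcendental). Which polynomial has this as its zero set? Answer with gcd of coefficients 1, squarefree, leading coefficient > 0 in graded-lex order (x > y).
3*y^2 + x + 3*y - 3

(a) Degree: no degree-1 curve has this shape, so deg p = 2.
(b) Checking where it meets the axes: it misses every integer gridline on the x-axis.
(c) Together with the visible shape, these determine p as stated.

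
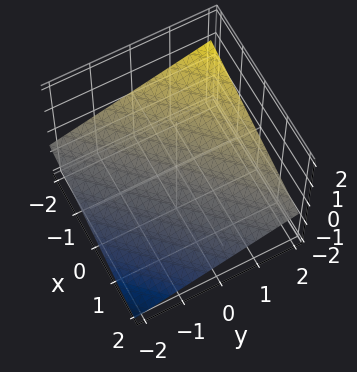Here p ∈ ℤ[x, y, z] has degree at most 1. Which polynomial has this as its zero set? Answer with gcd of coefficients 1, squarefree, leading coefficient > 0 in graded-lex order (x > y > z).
x - y + 3*z + 2

First, degree: the surface is flat (a plane), so deg p = 1.
Then, from the visible intercepts: it crosses the x-axis at the gridline x = -2; one y-axis crossing is at y = 2.
Finally, fitting integer coefficients to these (and the overall shape) gives p.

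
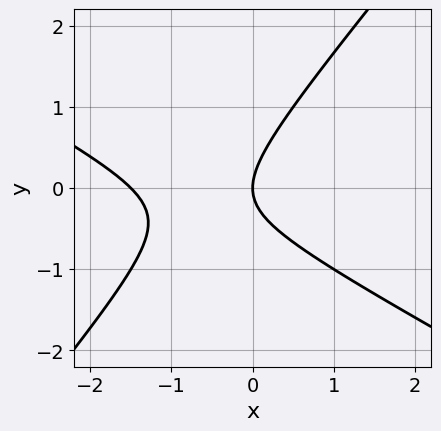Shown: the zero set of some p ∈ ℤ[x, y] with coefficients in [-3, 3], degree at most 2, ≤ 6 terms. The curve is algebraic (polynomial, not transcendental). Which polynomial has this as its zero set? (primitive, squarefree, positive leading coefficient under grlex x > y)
(a) The degree is 2 — no degree-1 curve has this shape.
(b) From the axis intercepts and sections: it meets the x-axis at x = 0 (among the integer gridlines); it meets the y-axis at y = 0 (among the integer gridlines).
(c) Matching integer coefficients to the picture gives p.

2*x^2 + 2*x*y - 3*y^2 + 3*x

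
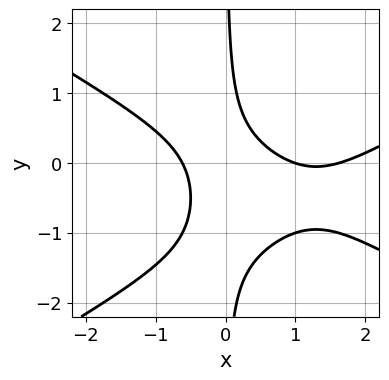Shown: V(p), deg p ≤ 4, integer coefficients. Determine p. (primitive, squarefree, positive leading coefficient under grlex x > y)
x^3 - 3*x*y^2 - 2*x^2 - 3*x*y + 1

First, deg p = 3. No degree-2 curve has this shape.
Next, observable constraints: one x-axis crossing is at x = 1; the curve avoids every integer y-axis point in the box.
Finally, fitting integer coefficients to these (and the overall shape) gives p.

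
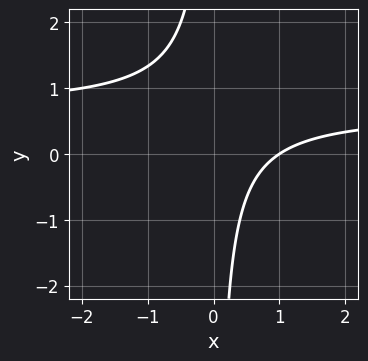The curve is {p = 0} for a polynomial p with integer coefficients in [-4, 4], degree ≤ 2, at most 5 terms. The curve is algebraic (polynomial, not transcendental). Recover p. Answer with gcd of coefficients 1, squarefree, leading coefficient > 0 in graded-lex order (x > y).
deg p = 2.
Observable constraints: one x-axis crossing is at x = 1; it misses every integer gridline on the y-axis.
These observations pin down the coefficients.

3*x*y - 2*x + 2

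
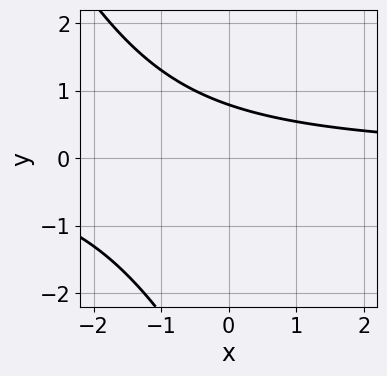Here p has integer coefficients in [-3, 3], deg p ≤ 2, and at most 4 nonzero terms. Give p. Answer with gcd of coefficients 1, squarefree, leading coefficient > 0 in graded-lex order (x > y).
(a) deg p = 2.
(b) Observable constraints: the curve avoids every integer x-axis point in the box.
(c) Putting this together gives p.

2*x*y + y^2 + 3*y - 3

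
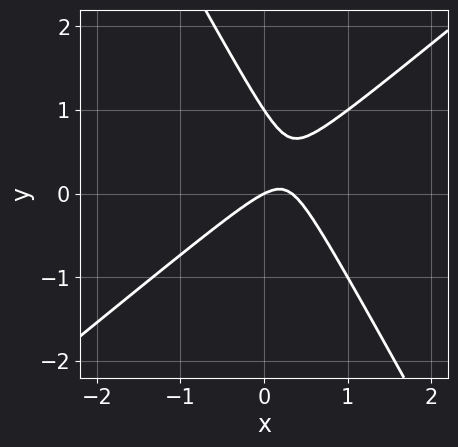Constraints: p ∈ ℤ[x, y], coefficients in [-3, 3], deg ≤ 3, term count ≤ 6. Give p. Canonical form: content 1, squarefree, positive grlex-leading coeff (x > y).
1. deg p = 2. The shape is more complex than any degree-1 curve.
2. From the axis intercepts and sections: it meets the x-axis at x = 0 (among the integer gridlines); the y-axis gridline crossings are at y ∈ {0, 1}.
3. Matching integer coefficients to the picture gives p.

3*x^2 - 2*x*y - 2*y^2 - x + 2*y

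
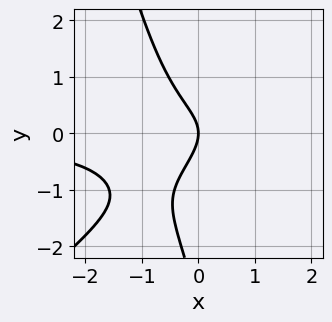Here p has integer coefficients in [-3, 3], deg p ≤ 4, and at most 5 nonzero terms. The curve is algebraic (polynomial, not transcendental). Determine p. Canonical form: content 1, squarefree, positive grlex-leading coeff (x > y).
1. The degree is 3 — the shape is more complex than any degree-2 curve.
2. From the visible intercepts: it meets the x-axis at x = 0 (among the integer gridlines); it meets the y-axis at y = 0 (among the integer gridlines).
3. Putting this together gives p.

3*x^2*y - 3*x*y^2 - y^3 - 3*y^2 - 3*x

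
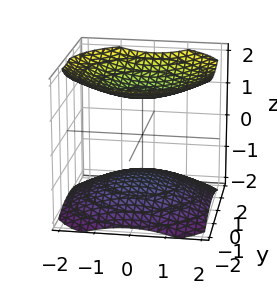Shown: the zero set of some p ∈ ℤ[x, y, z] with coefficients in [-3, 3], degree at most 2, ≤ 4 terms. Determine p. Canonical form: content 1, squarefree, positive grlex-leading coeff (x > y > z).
x^2 + y^2 - 2*z^2 + 3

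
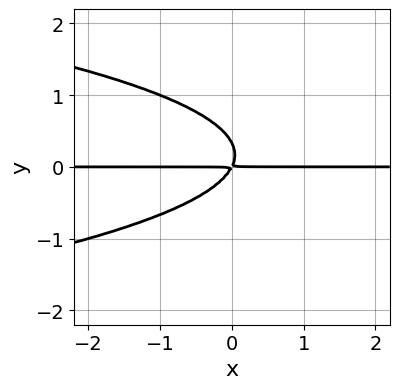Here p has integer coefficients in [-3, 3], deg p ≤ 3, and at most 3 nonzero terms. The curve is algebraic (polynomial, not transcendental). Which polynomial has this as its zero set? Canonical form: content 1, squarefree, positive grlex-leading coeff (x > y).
(a) The degree is 3 — a generic line meets the curve in up to 3 points.
(b) From the axis intercepts and sections: every point of the x-axis in the box is on the curve.
(c) Putting this together gives p.

3*y^3 + 2*x*y - y^2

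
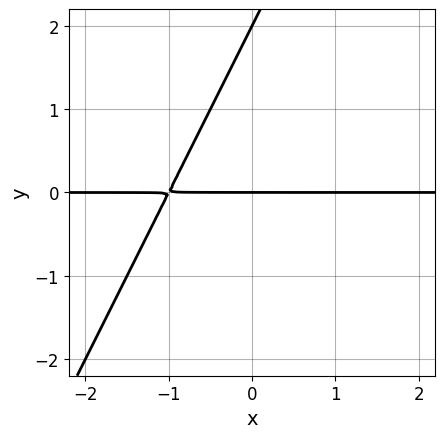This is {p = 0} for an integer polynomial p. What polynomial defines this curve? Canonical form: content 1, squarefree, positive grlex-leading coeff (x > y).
2*x*y - y^2 + 2*y

deg p = 2. A generic line meets the curve in up to 2 points.
From the visible intercepts: the visible x-axis segment lies entirely on the curve; among the integer gridlines, it crosses the y-axis at y ∈ {0, 2}.
These observations pin down the coefficients.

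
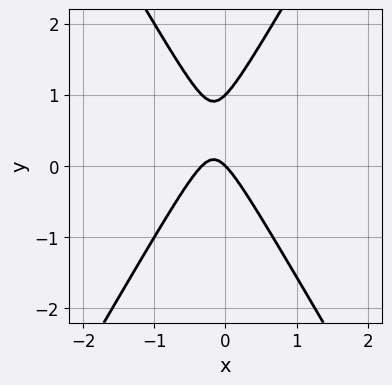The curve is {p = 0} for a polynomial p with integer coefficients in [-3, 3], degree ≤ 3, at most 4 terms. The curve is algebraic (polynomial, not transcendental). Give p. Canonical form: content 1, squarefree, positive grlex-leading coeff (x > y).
(a) Degree: no degree-1 curve has this shape, so deg p = 2.
(b) Reading off the gridlines: among the integer gridlines, it crosses the y-axis at y ∈ {0, 1}; it crosses the x-axis at the gridline x = 0.
(c) Solving for integer coefficients yields p as stated.

3*x^2 - y^2 + x + y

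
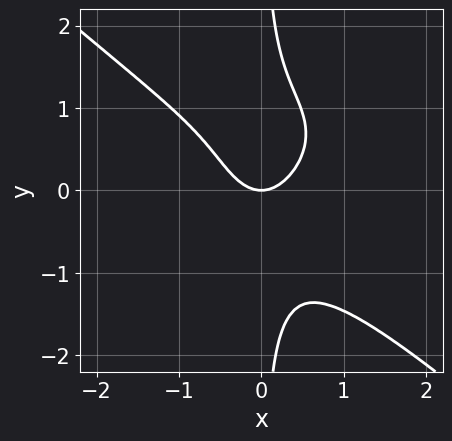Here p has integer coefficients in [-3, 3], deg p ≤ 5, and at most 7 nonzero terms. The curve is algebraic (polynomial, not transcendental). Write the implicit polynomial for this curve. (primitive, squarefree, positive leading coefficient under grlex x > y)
2*x^4 + 3*x*y^3 - x^2*y + 3*x^2 - 2*y

First, deg p = 4.
Then, observable constraints: one y-axis crossing is at y = 0; it crosses the x-axis at the gridline x = 0.
Finally, putting this together gives p.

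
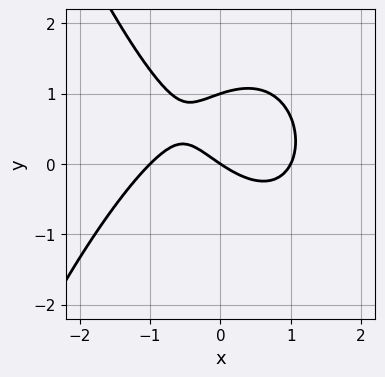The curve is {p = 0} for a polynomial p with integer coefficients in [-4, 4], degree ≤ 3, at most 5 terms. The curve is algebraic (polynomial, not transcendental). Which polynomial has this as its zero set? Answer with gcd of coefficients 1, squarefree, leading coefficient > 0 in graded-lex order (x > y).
2*x^3 + x*y + 3*y^2 - 2*x - 3*y

First, degree: a generic line meets the curve in up to 3 points, so deg p = 3.
Then, observable constraints: the y-axis gridline crossings are at y ∈ {0, 1}; among the integer gridlines, it crosses the x-axis at x ∈ {-1, 0, 1}.
Finally, these observations pin down the coefficients.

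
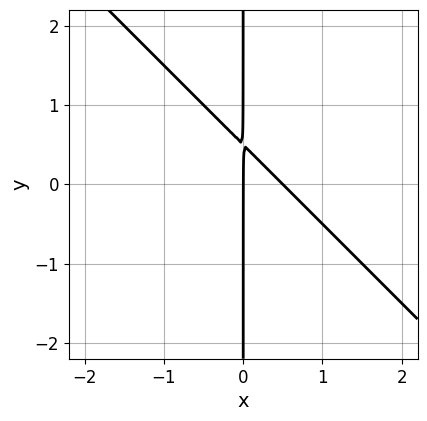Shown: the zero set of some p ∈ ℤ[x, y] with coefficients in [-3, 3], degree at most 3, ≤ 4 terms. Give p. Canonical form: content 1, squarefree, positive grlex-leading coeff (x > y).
(a) The degree is 2 — no degree-1 curve has this shape.
(b) Checking where it meets the axes: every point of the y-axis in the box is on the curve; one x-axis crossing is at x = 0.
(c) Assembling these constraints gives the stated polynomial.

2*x^2 + 2*x*y - x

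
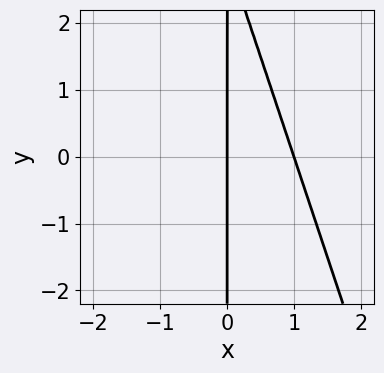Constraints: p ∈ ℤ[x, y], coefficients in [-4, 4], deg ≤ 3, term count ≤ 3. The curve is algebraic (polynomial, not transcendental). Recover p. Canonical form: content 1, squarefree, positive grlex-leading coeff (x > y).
The degree is 2 — no degree-1 curve has this shape.
From the visible intercepts: the x-axis gridline crossings are at x ∈ {0, 1}; the visible y-axis segment lies entirely on the curve.
Matching integer coefficients to the picture gives p.

3*x^2 + x*y - 3*x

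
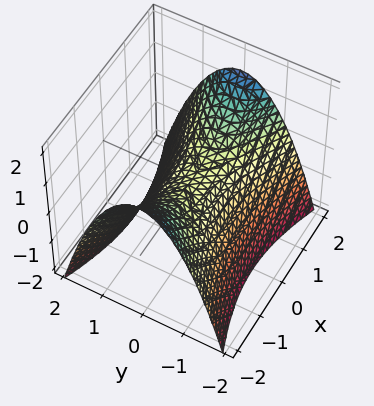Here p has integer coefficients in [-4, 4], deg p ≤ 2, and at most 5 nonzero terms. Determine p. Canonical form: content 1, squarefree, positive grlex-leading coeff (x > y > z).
x^2 - 3*y^2 - 3*z

1. The degree is 2 — a saddle surface; a quadric.
2. Symmetries: mirror symmetry x ↦ −x ⇒ only even powers of x; the y ↦ −y reflection is a symmetry, so y appears only in even powers.
3. From the visible intercepts: it crosses the z-axis at the gridline z = 0; it crosses the x-axis at the gridline x = 0; one y-axis crossing is at y = 0.
4. Assembling these constraints gives the stated polynomial.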